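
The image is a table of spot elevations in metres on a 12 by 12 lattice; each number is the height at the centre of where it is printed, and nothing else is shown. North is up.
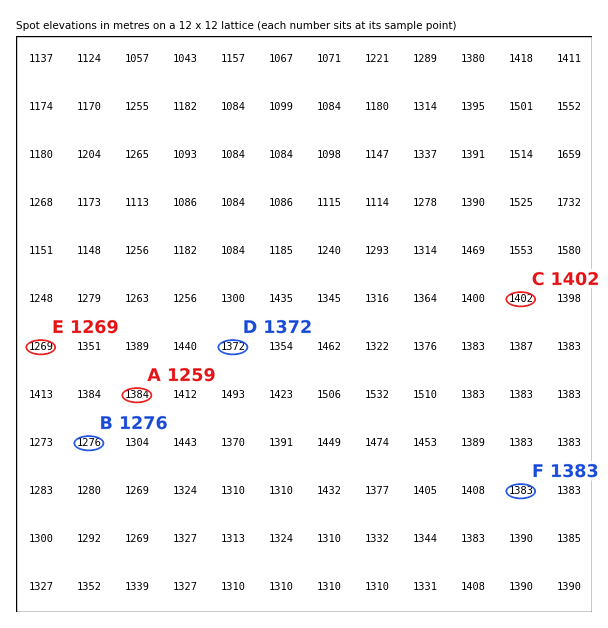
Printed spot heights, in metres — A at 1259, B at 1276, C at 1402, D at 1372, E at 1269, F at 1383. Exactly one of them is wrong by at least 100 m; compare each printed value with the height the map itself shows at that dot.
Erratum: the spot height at A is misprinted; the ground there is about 1384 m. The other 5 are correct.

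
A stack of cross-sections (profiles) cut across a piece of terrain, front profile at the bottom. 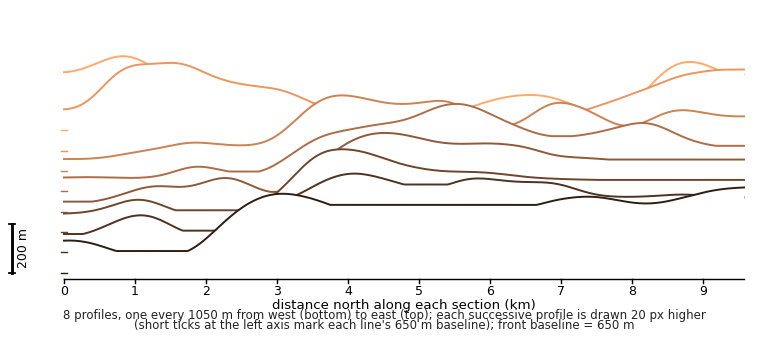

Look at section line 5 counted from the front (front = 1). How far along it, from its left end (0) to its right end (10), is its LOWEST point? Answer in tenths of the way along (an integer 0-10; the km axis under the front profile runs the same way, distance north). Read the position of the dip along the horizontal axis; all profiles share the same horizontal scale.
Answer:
1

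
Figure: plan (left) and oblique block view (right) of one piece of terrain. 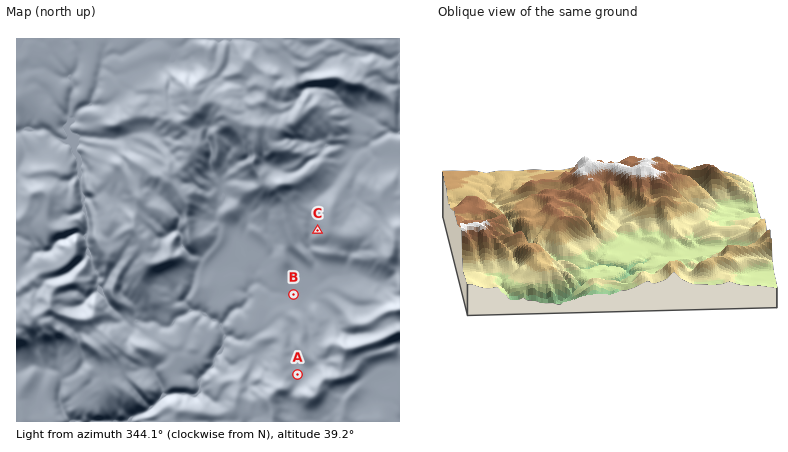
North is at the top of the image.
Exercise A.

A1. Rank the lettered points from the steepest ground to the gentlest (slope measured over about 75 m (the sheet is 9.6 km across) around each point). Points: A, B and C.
C A B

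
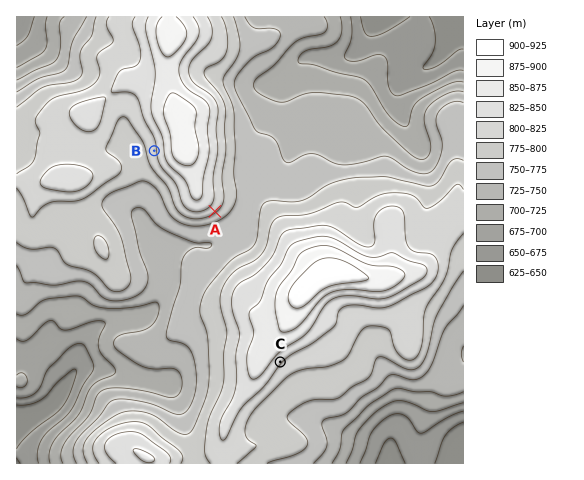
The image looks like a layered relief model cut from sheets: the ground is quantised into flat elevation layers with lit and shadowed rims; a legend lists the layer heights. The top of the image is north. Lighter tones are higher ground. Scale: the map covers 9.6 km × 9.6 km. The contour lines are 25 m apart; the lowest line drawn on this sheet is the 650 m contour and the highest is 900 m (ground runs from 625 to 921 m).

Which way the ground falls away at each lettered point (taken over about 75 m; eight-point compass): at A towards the SE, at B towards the W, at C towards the SE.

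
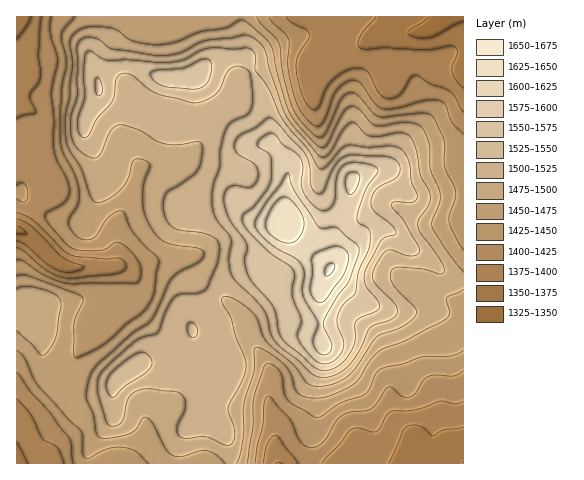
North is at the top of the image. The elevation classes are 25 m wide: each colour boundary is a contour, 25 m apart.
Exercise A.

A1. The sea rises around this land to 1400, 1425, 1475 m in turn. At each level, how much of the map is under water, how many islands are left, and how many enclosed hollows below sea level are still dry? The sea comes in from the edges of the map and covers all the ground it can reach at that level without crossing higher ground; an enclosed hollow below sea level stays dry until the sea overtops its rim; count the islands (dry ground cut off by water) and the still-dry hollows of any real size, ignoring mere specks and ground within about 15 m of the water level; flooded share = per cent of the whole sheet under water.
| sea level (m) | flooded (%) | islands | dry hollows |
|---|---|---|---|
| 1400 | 13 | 0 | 0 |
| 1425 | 22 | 0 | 0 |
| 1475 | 46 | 0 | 0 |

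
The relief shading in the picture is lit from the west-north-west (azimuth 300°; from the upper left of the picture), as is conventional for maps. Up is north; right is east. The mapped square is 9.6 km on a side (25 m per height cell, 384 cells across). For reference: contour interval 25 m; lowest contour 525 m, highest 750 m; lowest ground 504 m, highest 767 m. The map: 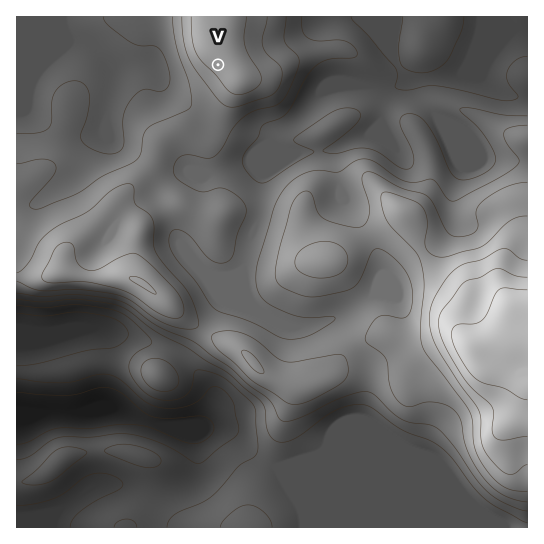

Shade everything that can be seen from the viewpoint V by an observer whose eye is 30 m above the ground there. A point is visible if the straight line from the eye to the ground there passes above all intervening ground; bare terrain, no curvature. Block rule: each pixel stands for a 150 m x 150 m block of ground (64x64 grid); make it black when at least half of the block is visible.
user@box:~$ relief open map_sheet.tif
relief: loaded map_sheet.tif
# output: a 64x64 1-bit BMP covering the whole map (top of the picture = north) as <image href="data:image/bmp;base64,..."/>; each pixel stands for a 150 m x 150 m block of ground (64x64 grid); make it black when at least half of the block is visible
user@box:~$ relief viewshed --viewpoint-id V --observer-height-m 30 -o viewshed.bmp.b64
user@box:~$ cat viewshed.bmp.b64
<image width="64" height="64" href="data:image/bmp;base64,Qk0+AgAAAAAAAD4AAAAoAAAAQAAAAEAAAAABAAEAAAAAAAACAAATCwAAEwsAAAIAAAAAAAAA////AAAAAAAAAAAAAAAAAAAAAAAAAAAAAAAAAAAAAAAAAAAAAAAAAAAAAAAAAAAAAAAAAAAAAAAAAAAAAAAAAAAAAAAAAABgAAAAAAAAAGAAAAAAAAAA4AAAAAAAAADgAAAAAAAAAPAAAAAAAAAA+AAAAAAAAADwAAAAAAAAAOAAAAAAAAAAgAAAAAAAAAEAAAAAABAAAwAAAAAA/gAnAAAAAAH/AEeAAAAAA/8AT4AAAAAH/AB/AAAAAB/wAP+AAAAA/8AA/+AAAAH/gAH/+AAAA/8AAP/4AAAH/wAA//gAAA/+AAB//AAAP/4AAH//AAB//gAA//8AAP//gAD//wH//z/AAP//D//+P/AA//+H//w//wH5+cf/8D//w+B97//gf//3wH///+BP//+Af///4M///wB////h7///AP///+f///+B///////9/+H///////3/8f/////////x//////////j/////////+D/////////wf/////////B///z//w//8P///P/4Bj/h//////ADD+P/////8AHH5//H///gAP///8f//+AA////x///4AA////P///wAD////////gAP////////AA////////5gP//////8/jj8/j////j8H/j8H///+Pwf8P4f///w///x/w////D/8///D///8P/j//8Hw=="/>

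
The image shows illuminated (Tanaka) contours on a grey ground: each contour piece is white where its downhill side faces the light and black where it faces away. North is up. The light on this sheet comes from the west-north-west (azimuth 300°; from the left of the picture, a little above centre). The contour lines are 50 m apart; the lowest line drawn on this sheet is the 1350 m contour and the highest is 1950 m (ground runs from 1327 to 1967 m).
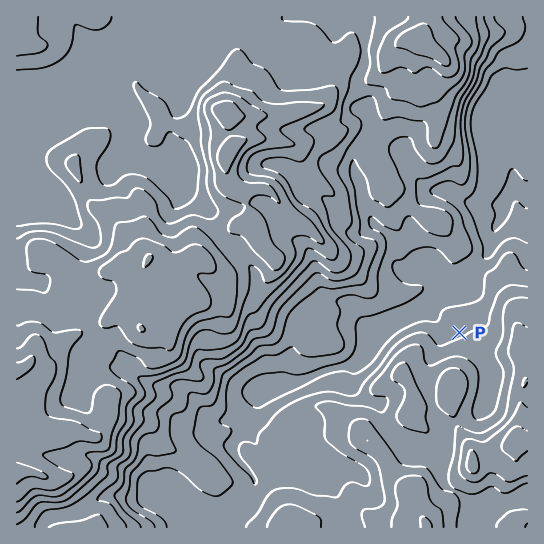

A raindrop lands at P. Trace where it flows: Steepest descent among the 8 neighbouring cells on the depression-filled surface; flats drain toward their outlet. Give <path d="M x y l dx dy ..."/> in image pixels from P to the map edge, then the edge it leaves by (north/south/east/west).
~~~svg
<path d="M459 333l-13-14-5 0-12-12 0-2 8-8 2 0 7-7 7 0 8-4 14-16 2-7 13-13 1-13 6-12 5-8 0-8 4-4 0-3 1-1 0-6 7-6 5 0 6 4 2 0"/>
exit: east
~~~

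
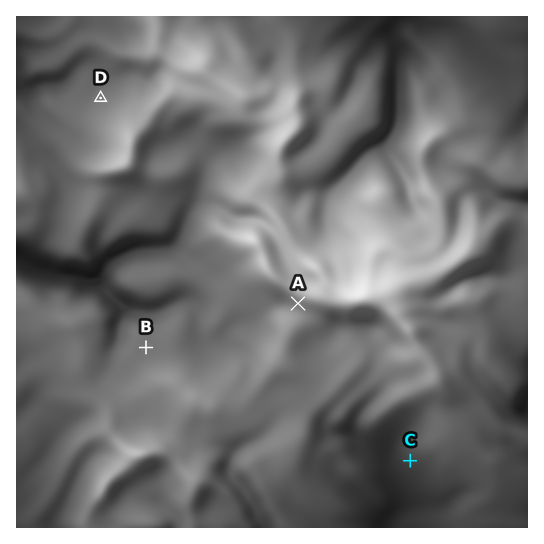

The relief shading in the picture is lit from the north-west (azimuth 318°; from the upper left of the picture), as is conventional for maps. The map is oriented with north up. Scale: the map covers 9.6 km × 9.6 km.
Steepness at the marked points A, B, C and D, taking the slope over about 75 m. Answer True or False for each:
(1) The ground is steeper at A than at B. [True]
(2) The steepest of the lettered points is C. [False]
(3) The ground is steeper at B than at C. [False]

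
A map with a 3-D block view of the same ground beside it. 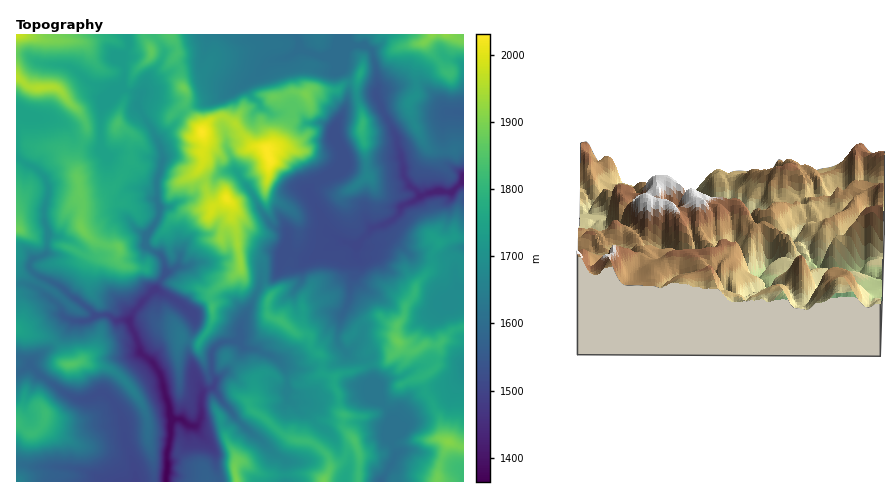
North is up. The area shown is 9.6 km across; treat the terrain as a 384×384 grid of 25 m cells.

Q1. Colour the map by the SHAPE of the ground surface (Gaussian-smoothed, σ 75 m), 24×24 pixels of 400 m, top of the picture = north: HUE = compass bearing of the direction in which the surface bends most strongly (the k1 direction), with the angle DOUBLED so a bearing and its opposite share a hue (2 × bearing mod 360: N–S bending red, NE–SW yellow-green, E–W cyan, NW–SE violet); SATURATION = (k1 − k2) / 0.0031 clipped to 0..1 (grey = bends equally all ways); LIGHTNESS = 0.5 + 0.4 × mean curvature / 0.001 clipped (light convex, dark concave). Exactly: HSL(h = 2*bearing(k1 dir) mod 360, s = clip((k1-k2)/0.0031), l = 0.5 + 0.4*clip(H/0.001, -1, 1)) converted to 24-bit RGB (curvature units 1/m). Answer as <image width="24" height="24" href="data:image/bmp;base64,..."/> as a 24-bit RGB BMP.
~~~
<image width="24" height="24" href="data:image/bmp;base64,Qk32BgAAAAAAADYAAAAoAAAAGAAAABgAAAABABgAAAAAAMAGAAATCwAAEwsAAAAAAAAAAAAAqmhdgGRSh3xZgGtTaHlfeIV1aFt34/BjCSGCq6mWLh2L+v/LPkizY4u8SkuiRIuv7cq8KCxm7dabGTNHTlqUcpqs5NC9bFR9iFg1YXVDUoBTi7qyeaSuaHmLfEuB2/GWAFqecqt3Hgcs3vzPsJ/NUBpFeUEsQXQwfeWLiSmL1Oy8Yla9K0FjW0Eiv6kjrGKEkKvTuqzRfsG7YZeXimmCbF58gVaq5+q/AGWrdT+ISA9t2f3OKgkSoD0ux+ntqsjeaCdNWMtbzcx6TDVUQ16Jb5Tq0dfzi5/GmmmnyNW0nK3ReE+vjm6QcFZ1lL5OvtebOAM6E4l3iv2kYQA5tOJ9m+jBZFhCeU5JaUuRt+W2xnnedD7EaFtsOkszg9NYd11VRXbE0+fFKgkPUEYWcHBHZjJR0vnUYy9z8R+TLFiMDPEAyy7uptmjmXBmVkJrgX5lUGtipd1aSjcteTBbs1pDTqNzfK5ucHhogqwwMgEKsT4vnb1yKVpUuPfgvGbEPxFP5PGgMBpNH4xPbtBDtpCFtYu6Q0OjrX2sfre74GiUP4NqPiAxruFbknrJfaFVXYJ0WlUrGWav1+L059f0jLvoRIk3YC48RhNE6e++dgRYAcnpkN2+XpxlkkYyVy4wiYJVestxPWNxvluqslXZjsuORpNUu7BvRE9hjaXEP9LAMptUlHRa4KmkgWuqRR1fbnygxNepsqf/A7wfToshdC5MgldKno9fjdqrZa1ufDaiS1WFUGKoweW3iI7Tyqbjf0ysl6aueZ+BXy0wL1wX6NYtXhwiSzKFgJ6svN+8CQoq/93MNWRzJR1f6srovurkhK5jjl9nLkFlrFm8eMi/7ManJk0uQVk4ymSVkp98iE1kQWDPsg5vmOFxkUmHHWtFcq9nWRgLKwgd6P/MejVdBC4v+PrRJXh4yISKm1qMNXl/Vo9ynnk41X1YvlBdWm1zdX9njZtPkiwqXBYjib98olA+lWRFbIIxAjEWt7L2vdzz1oq91Xi7OfnEAONf5W73017Tf4+xa1ehUk+Keay6YXie7bzBTmFycIdwKoCis2vikHzFoISWlXi6vtfgydX4eH72FlAMWFwjXlMp262Hi+pgMpl7OFAgRnA0rnlFh05eTXRiZ3hGlrdsn0FWv3qJd5qafz4jAHtd4MdxtkROeLy2y+fKH1BugAA3OsRmrEu0nnO+hvBxwXk9WnM5QGJzeohzeYB1hYBzanqAXnt3jolFmk1Zw7uJiqlI2PPzJQxTr5I2tuK5X4t8p6xPhxM7AHvOvWGRbDJwV9M9xsqA2tSZREjVQyVaZKtfdW9+h3d1ZpFsS4dISWmGkr3HxbPSjnfMvqF5DBA+yLOlsr+DZWh9jk10ptG+Bg5G83cvipLX16rRrdejOsfSig8AVK7XaV2ze1R2oKNnd1lop6hzHmU/SaJhj6dhv1aeso+RHSVxqKZuxMmYY1iBkoVxq5pgDAMx78ezHnUpUNCf3vLZMwAy9f/MDiUda0dbWHOk4annpU24h9CYb4C2Y2ASWWASQKYAn4heZyJca6qEyc6wUU55nHeLtJyWAiU/6szf5KrKN6IdLhcFTRZi/OfPKCt2EzcQK24zK1I+45qFfay3Ti9ttYOJenSxsh9amEiEeZuqeaaPqp1lZ0JnfoFdqqlyICOFKzQS3cpv0KGOYhescMfX0uXC15zo1+D0FIfTOSBT+/VtOnBLPylcs4VvgbPAmYbHbpeaeYSNinN/wodqJyeGqcaPr9rJSxRQM2+i6uHQvcSXKUaNXM64wpnAu4iy6JePFxRULxFf7ffUVWe1LxE6u+iwU2ODf4iOfXdea2VMXS4sr+2mGihg6eu9VihNX0WwMsOtgOug5rT11cn1NGeTf1kuqmw/zGgSmGknBiMt8PvQPQpNkk+5qtSQTU5heX1lfTIsPqNfs/XTT3a8W0Fpu7NPREFwVmlvvHpYM+4OFygLJ0gN91PN08f2povT3LTMzY/ZCy1ow/9kHA4ujb6w1K2gTCg/c3syp+34qLTq2I2wZihTn4FiRnOTuYZLQ1NdnOWUtiyWgWp5YXlhJVgfNVQYbrEq49tt0RiDqQfV++LQExI5WHdAtnE/sEq/mdDrelclPjMVU0MfdYVUccCCUD1tzWGmNNjOy9qWNDV+kHuQhYOLd3mCb35sX3ZRhH9IgGJROVRf/PHPWwWCj6tobWtHVMNxkCQlb2PNhqPAj5q8gsC0nlmgT42cQWylz0ttsd6QSTplaIZuhnBvg3SDgHmIkXiAh2GAhZ6EWGZ9mSsgMZaK3nrV5JrmikTJk7vQ"/>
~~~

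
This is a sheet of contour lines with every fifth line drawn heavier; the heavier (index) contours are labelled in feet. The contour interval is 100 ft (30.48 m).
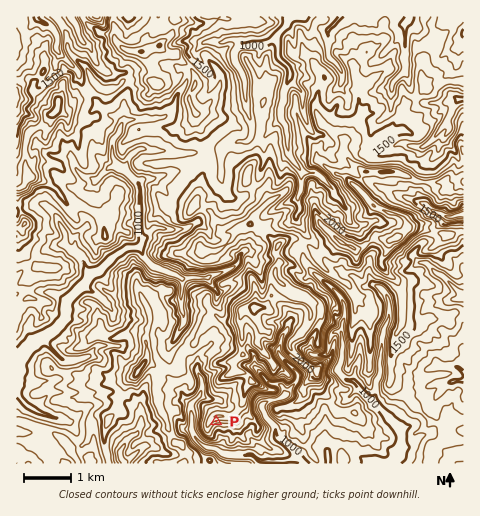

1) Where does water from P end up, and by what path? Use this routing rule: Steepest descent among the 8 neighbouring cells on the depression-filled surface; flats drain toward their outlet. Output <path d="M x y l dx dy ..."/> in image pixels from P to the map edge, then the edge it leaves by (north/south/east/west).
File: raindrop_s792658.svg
<path d="M216 421l1 11 5 7 0 7-4 5 5 3 4 0 1 1 25 0 7 6 25 0 7-2 8 0 5 4"/>
exit: south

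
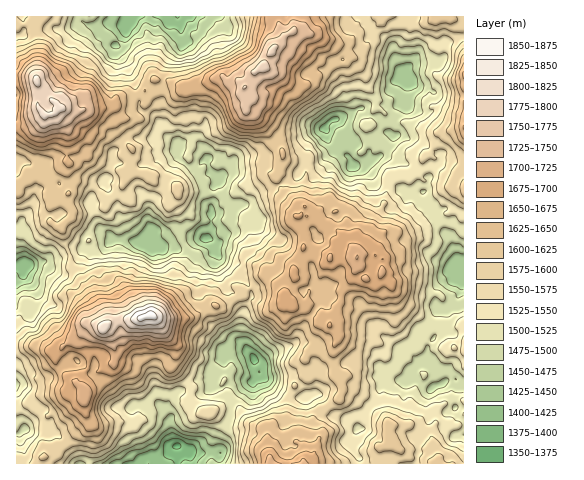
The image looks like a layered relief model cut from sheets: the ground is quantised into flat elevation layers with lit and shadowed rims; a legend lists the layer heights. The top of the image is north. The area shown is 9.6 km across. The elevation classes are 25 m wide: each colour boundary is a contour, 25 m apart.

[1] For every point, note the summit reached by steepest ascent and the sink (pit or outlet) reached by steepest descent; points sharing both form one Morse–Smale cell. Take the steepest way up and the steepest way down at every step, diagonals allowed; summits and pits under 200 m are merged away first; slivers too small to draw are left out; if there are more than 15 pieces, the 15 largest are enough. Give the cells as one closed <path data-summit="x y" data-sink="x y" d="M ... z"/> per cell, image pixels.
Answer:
<path data-summit="36 81" data-sink="176 446" d="M364 16l-93 0-1 2 8 6 5 15-16 18-3 9-10 8-2 8-7 5-7-6-9 0-6-4-3 0-33 14-6-6-14-5-13-1-11 14-25 6-3 8-40 3-8-2-7 1-6-8-14-7 2-5-8-11-8-2-10 0 1 188 10 2 30-7 18-9 10-1-1-12 3-3 5-2 13 1-5-4-10-22 1-10 12-13 12 16 3 10 1-8 6-9 7-3 7 1 9 16 0 6 6-13 11-11 0-7 12-24 0-12 10-5 9 1 9 8 3 8 9 0 7 7-1 8-9 14-2 16 1 2 9-2 1 3-7 5-1-3-2 2 2 2 5-1 5-7 19 1 8 9 9 4-3 10-16 0-17 6-9 9 2 13 20 12 4 10 9 10 1 10-8 14-3 9 0 18 6 11 6 6 6 14-4 9-10 9-14 21-4 18-7 12 0 25 140 0 0-4-8-13-1-7 7-12 0-9 13-15 8-4 2-30 15-8 4-6 12 7-1 7 12-8-7-3-6-5-3-6 1-5 18-13 14-22-5-6-1-9 2-6 9-9 12-1-7-12 5-5 5-1-4-3-5-14-10-19-10-9-1-8-9-5 0-7-4 2-8-2-19-11-13-1-13-14-10-3-6-8-14-9-6-9-4-10 6-8 18-6 20-10 40 0-1-22 2-2-6-3-1-7-9-18 0-6-9-10-13-1-4-16z"/><path data-summit="151 315" data-sink="176 446" d="M194 141l-7 0-10 5 0 12-12 24 0 7-11 11-6 13 0-6-9-16-7-1-7 3-6 9-1 8-3-10-12-16-12 13-1 10 10 22 5 4-13-1-5 2-3 3 1 12-10 1-18 9-30 7-11-1 1 199 202-1 1-24 7-12 4-18 14-21 10-9 4-9-6-14-6-6-6-11 0-18 3-9 8-14-1-10-9-10-4-10-20-12-2-13 9-9 17-6 16 0 3-10-9-4-8-9-19-1-5 7-8 2 1-3-2-4 3-10 0-9 9-14 1-8-7-7-9 0-3-8z"/><path data-summit="151 315" data-sink="176 446" d="M463 16l-98 0 6 20 10 0 9 6 13 36 6 3-2 2 1 22-40 0-20 10-18 6-6 8 9 18 14 8 7 10 10 3 13 14 13 1 19 11 8 2 3-3 1 8 9 5 1 8 10 9 10 19 5 14 4 3-5 1-5 5 7 12-12 1-10 12 0 12 5 6-10 15-10 13-12 7-1 5 3 6 6 5 7 3-12 8 1-7-12-7-4 6-15 8-2 30-8 4-13 15 0 9-7 12 1 7 9 17 103-1z"/><path data-summit="36 81" data-sink="178 17" d="M270 16l-94 0-5 5-3-5-41 0-7 8-12-2-7 3-12 0-8-4-1-5-63 0-1 59 18 3 8 11-2 5 14 7 6 8 7-1 8 2 40-3 3-8 25-6 11-14 13 1 14 5 6 6 33-14 3 0 6 4 9 0 7 6 7-5 2-8 10-8 3-9 16-18-5-15z"/><path data-summit="151 315" data-sink="176 446" d="M291 376l-27 2 30 20 12 0-5-14z"/><path data-summit="151 315" data-sink="178 17" d="M126 16l-45 0-1 4 9 5 12 0 7-3 12 2 7-5z"/>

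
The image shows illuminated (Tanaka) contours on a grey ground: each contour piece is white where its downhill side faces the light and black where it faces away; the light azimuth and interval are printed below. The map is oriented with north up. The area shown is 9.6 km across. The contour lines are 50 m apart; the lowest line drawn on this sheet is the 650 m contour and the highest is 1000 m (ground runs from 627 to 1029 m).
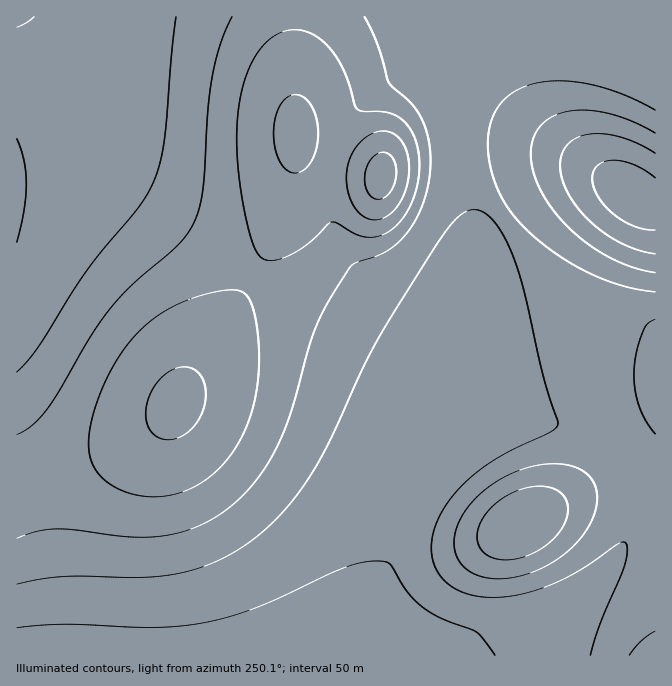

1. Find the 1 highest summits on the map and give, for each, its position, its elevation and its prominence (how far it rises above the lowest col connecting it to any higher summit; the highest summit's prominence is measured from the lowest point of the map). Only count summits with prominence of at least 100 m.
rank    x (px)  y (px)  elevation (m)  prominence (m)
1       634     195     1029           402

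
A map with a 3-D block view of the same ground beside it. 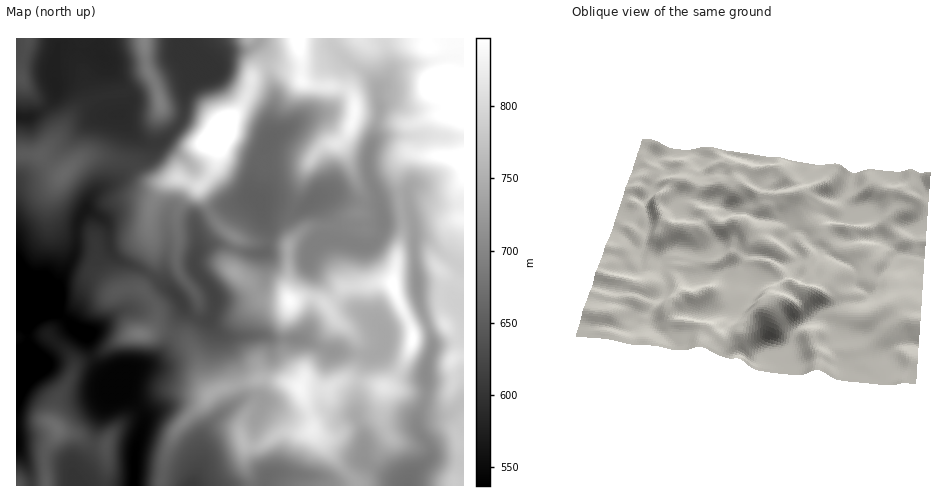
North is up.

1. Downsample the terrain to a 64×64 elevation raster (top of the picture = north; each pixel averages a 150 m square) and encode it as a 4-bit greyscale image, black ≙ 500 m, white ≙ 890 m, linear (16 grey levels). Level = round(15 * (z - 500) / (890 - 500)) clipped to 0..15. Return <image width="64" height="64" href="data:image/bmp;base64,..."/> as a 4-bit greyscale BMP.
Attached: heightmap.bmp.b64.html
<image width="64" height="64" href="data:image/bmp;base64,Qk12CAAAAAAAAHYAAAAoAAAAQAAAAEAAAAABAAQAAAAAAAAIAAATCwAAEwsAABAAAAAAAAAAAAAAABEREQAiIiIAMzMzAERERABVVVUAZmZmAHd3dwCIiIgAmZmZAKqqqgC7u7sAzMzMAN3d3QDu7u4A////AFVFZUREREQyIjVmVURVVVZ3dnd3d3iIiZmYd3d3eKu7VEVlREREREIiNWZVVVVVZ3d2Z3d3eIiZmZh3d3d4mrtDRWVERERVQiI0ZlVVVVZniHd3d3iImZmZiId3d3iaqzNFVURERVVCIjRmZVVVVniYh3d4iZmqqYiIiId3d4mrI0VlVERVVUIiJGZlVVVWeZmZiImaq7qpiImZiIh3iasjRWZVVVVVQiIkVmZVVWaJqqqpmqu8u6mYiZmZiIiJqyNFZmVVVVVDIiNWdmVWZ4qqqrqrzMzLupiZqqmIiJq7I0VmZmVUVUMiI0Z3ZmZnmqmau7vMzMu6mZqqqYiImrsjVmdmVUNEQyIiRXd2ZneaqZmru8zMu7qZmqqZiImquyNWZmVUMyMzIiI0Z4d3d4mZmaqrzMy7qpmqqpmIiaqrI1VmVUMyIiIiIjRWiIh3iJmZmqvMzLuqmqq6mYiJqqojRVVVQyIiIiIiNEZ4mYiIiZmZq8zMu7qqq7upmImqqhI0VVRDIiIiIiNEVniZmYiJmZq83czMuqq7u7qpiau6EiNFVEMiIiIiI0VWeJmZmZmZmrzdzMy7qrzMy6mJq7sRIjREQyIiIiIjRVZ4iZmZmaqrzd3MzMu7vMzLqYiruxESI0RDIiIiIiNEVneIiZmZqqvM3cu7u7u7u7uoiKu7ERESNEMiIiIiIjRVZ3d4iJmZqrvMuqq7qqqru6mIq8sRERI0QzIiIiIiNFVnd3d4iZmZq7u6mZqqqqq7uYiszBEREjMzMzMiIjM0VWZmZneImYmZqqmZmZmZmrzKiKvMERIiMzIjNEREREVWZmZmZniIiIiZmZmZmpmZrNuYm8whIjMyIiI0VmZmVVZmZlVmZ3d4iIiJmZqqmZms3JibuyIiMyIREjRWd3ZmZmZVVVZmZ3iIiImqqqqZmazcqavLESIyIhESI1Z3dmZVZVVVZmd3iZmImau7qpmZrNyZvMsRESIhIiIzRWZmZlVVVVVnd3iauqmau7uqmZq8yprMywERERIiM0RFVWZmVVVVVWd4iJvMuqu7uqmZms3Kmsy7AAEREiM0VVVVVmVUVVVVZ4iJq93Lu8u6qqqrzbmbu7sBERESM0RVVVVmZVRVVVVniJmr3cy8u7qqqqzcqZu7uxERERIzRVZmZmZVRVZVVWeImavdy7u7u7u7zduYm7u7EREREjREVWZmZVVVZlVWeJmYm8u6qqvMzMzd25ibu7sREREiNERVVVVVVVZlVWeJmYiauqmZq7u8zN3bmJu7uxEREiI0REVVVVVVZlVVeJmZiImqmImqq7u7zduZq8y7ESIiIjRERERFVlVmVVZ4mYh3eJmIiJmqqaq825mry7sSIiIiI0RERFVmZmZVVniId3d4mYeIiZmIiazLmau7uyIjMzMjRERFVmZmZlVVZ3d2ZniZh3iIiIiIm8uZq7u7IjMzMzNEREVmd3ZmZVVmd3d2eJmId3iHd3iKupmqu7wjM0MzM0RERWd3dmdlVmeId3ZniYh3d3iIiImqmaq8zCM0REMzRERFZ3d2d2VWd4d3Zmd4iIh4iIiIiJmZq8zMM0REQzMzM0Vnd3d3ZWd3d2ZmZnd4h3iIiIh4mZmrzN0zRERDMzM0RWd3d3dmZ3d2ZmZmd3d3d4iIiHiZmavM3TRFVUQzM0RFZ3d3d3Z3dmZmZmZnd3d3eIiIiJmaq7zNRFVVVEMzRFVmeHd3iIh2ZmZmZmd2Z3d3iIiImZqrvMxEVVZVQzNEVWZ4iIiaqYdmZmZmZ3d3d3eIiIiZmqu83UVVZmVUM0RFVniaqrzLmHZmZmZnd3d3eIiIiZmaq7zdRVVmZlVERERWeau7u8y6h2ZmZneId3d4mIiZqpqrvN1VVWZmZVRERFVnmru7vMuYZmZmeJmId4mYiJqqqqvM3VVWZmZmVVVVVVZ5q6q8zLh2ZmZ4mqmImZiIq7u7vM3eVmZmZmZlVVVVVVeaqrzdyXZmZnibuqmqmImrzMzd3u5mZmZmZmVVVUREVoms3e7Kh2ZmeJq7u7uoiKvM3d3e7lVWZlVVVVVERERFab3u/tuXZmZ3ibvMy6mIm8zMzd3dVVVVVVVVRERERERXrO//7KdmZmeIq8zMuYiavMzMzM1ERVVVRERERERFVEWL3v/tuHZmZ3iau83KmZq8zMzM3TM0VVVEREQzRFVVVWnN7/25dmZnd4mqzdupq8zMzd3dMzNERERDMzNEVmZUV73u7sqHd3d3iZq93KmrvMzd3d4zMzREREMzM0RWd2VXm83dy5d3iHiJmrzcqZq7zN3d3UREMzREREQzRFZ3ZEaKu8zLqIiJiJmavNypmqu83d3uREQzM0REREREV3dURWiJq8y5iJqqqru83Kmaq83e7u5VRDMzMzNERERXdlREVWeKzLqZq8zMzMzLqZqrze7u7lVDMzMzMzM0RWd2RERERXm8yqq83czMzMuqqqvN7//+VUMzMzMzMzRGd2VEREREWLzLq7zdzMy7uqqqq83u7u5VQzMzMzMzNEZ3ZURERERXrLu7zN3Lu7u6qqqrzN3u7VVDMzMzMzM0VnZURERERFabu7vM3cu7u7u7urvM3d3dVUMzMzMzMzRWdlRERERERomqq83dy7u7u7u7vM3d3d1VVDMzMzMzNFd2VERERERWiZqrze3Lu7vMzLvM3d3d3VVUMzMzMzM0Z4dURERERFeZmavN7cu7vMzMzMzd3d3d"/>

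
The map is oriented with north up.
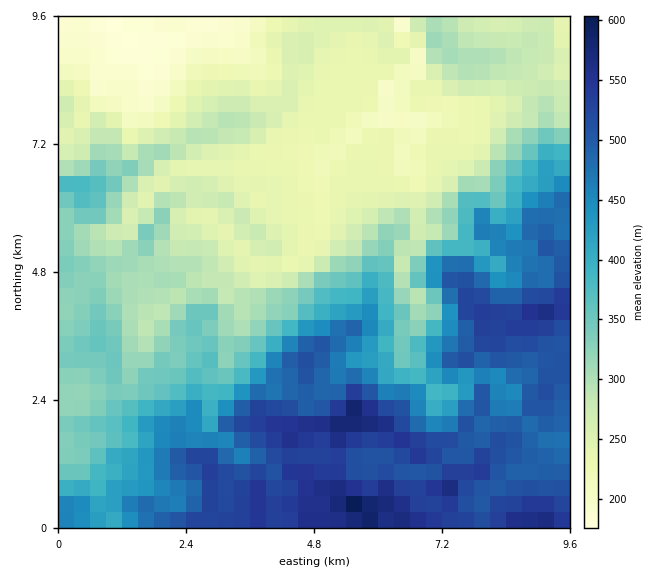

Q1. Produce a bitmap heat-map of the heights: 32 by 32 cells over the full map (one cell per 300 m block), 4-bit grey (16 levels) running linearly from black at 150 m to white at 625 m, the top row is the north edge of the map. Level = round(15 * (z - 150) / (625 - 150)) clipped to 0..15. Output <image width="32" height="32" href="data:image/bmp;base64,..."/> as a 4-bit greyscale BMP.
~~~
<image width="32" height="32" href="data:image/bmp;base64,Qk12AgAAAAAAAHYAAAAoAAAAIAAAACAAAAABAAQAAAAAAAACAAATCwAAEwsAABAAAAAAAAAAAAAAABEREQAiIiIAMzMzAERERABVVVUAZmZmAHd3dwCIiIgAmZmZAKqqqgC7u7sAzMzMAN3d3QDu7u4A////AKmYmrvMzMzN3d7d3MzM3dypiauqvMzczd3u3czMvMzMiImZqqzM3M3d3NzN3Lu7u2Z4iau8y8vNzMvLu8zLu7tmeImrzLq8zMy7vMy7y7u7Zmd4qqqrzNzNzM3My7y7qmZ3iaqYvM3d3d3cqqu7u7tVZniJmJvMy7zty6iauqu7VWZmd4eJuru7y6qXibqby2ZmZmZ3Z5q7uqqIeKmpq7tmZlVmd2d6u7qZhnm8u7u7ZnZVVmZmaKu6qYZ5q8zMu2ZmVFZmVVeJmrqGZ5vMzMxmZlRFZlVVZ4iZhlaczM3cZmVVVFVFVWZ3iXVGrMu8zGZlVVVERDNFZnh1ebu5m6tmVVVVVEMzM0VXdGmqmKqrZVVWVEQzRDM0RWRHd4qqu2VERlRDNEMzM0VVRFeqm7pmZTRjMzQzMzM0RUVXqIqqZ3VDVERDMzMjMzM0V3aJq3d2UzREMzMyIzMzIzVWeJlVZWUzMzMzMiMzMiMzRniYRFVFVEMzMzIiMzIjMzRXiDNEM0RURDMzMiMyIzM0VmYzQyIjRFRDMzMiIiIjM0RUQyIRIjREMzMzMyIyIzM0VDIRERIzMzMzMzMiMzREREQiERERIiIiMzMzMiNFVERDERERESIiIzMzMzMlVVVEQxEREREREiMzMzMyNVREREMREREREREiMzMzMUVUQ0RD"/>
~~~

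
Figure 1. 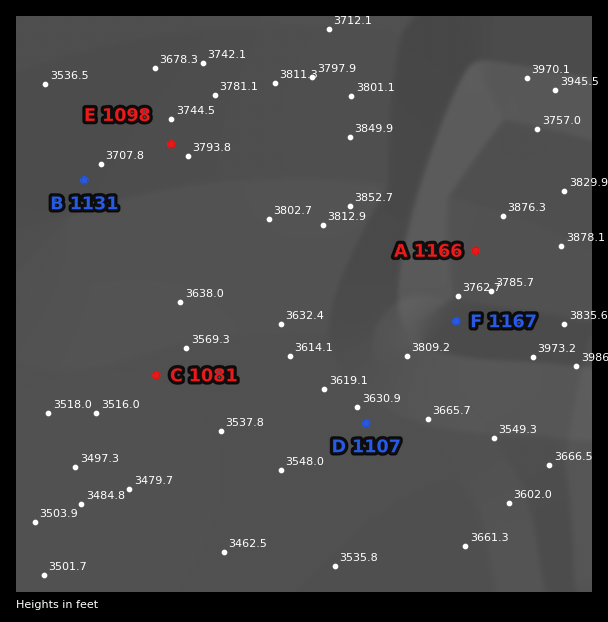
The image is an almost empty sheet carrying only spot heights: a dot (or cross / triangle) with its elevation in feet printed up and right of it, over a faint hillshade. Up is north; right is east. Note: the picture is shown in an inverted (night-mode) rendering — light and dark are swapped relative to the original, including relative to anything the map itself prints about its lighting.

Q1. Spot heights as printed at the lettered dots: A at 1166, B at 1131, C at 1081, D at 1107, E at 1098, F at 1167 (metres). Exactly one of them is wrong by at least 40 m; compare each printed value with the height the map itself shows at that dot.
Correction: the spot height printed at E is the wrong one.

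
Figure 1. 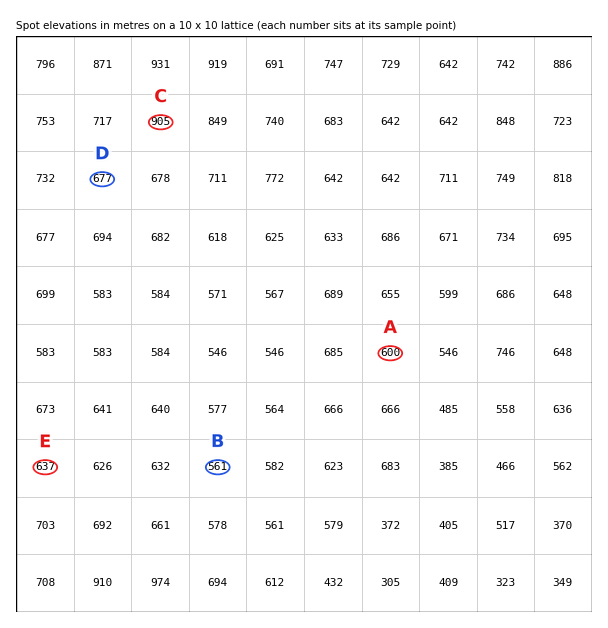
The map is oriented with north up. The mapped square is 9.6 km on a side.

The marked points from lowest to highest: B A E D C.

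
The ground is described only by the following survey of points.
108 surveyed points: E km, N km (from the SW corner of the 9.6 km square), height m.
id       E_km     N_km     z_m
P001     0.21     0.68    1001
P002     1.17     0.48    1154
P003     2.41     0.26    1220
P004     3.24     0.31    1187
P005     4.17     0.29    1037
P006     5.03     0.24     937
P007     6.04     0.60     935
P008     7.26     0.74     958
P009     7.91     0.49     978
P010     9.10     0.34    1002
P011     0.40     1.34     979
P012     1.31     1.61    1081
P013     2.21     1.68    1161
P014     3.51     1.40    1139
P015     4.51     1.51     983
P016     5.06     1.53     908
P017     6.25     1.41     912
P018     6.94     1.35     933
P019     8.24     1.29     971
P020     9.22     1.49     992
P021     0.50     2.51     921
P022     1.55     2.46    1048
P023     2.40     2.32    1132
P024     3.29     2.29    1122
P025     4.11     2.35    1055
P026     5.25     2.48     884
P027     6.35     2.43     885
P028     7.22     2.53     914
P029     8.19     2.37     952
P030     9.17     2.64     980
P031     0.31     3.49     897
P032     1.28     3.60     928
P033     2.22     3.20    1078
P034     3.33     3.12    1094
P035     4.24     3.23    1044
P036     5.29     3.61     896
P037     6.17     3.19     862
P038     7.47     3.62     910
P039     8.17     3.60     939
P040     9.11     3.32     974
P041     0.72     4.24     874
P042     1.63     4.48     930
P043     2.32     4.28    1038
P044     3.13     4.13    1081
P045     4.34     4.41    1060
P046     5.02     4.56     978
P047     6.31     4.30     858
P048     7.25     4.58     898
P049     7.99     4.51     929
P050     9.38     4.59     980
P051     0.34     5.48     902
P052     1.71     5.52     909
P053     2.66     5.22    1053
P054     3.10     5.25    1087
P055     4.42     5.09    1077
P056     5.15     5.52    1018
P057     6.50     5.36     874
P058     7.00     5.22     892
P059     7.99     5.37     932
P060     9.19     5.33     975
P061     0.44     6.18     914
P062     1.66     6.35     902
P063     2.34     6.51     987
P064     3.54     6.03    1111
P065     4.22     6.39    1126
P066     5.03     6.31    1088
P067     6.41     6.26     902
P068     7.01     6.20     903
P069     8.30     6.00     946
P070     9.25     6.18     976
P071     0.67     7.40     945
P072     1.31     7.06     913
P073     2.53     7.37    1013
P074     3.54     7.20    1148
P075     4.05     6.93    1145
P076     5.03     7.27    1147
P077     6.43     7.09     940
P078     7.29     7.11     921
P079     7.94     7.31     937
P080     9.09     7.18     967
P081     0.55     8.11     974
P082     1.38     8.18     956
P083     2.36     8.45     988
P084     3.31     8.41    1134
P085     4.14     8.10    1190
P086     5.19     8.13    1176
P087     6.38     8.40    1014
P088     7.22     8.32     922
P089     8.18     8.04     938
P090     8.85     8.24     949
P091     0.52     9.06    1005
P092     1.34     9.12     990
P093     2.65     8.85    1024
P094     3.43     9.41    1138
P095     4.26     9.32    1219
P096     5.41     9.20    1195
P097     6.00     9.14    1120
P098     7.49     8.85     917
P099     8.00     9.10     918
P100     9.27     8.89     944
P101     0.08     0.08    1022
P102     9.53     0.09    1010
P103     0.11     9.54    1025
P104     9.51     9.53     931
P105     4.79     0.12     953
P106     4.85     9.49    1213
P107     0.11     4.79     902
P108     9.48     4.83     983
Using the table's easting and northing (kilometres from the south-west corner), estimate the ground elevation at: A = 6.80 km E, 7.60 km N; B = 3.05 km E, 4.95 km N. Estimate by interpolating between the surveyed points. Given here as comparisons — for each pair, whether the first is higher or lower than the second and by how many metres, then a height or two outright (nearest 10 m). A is lower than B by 150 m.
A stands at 930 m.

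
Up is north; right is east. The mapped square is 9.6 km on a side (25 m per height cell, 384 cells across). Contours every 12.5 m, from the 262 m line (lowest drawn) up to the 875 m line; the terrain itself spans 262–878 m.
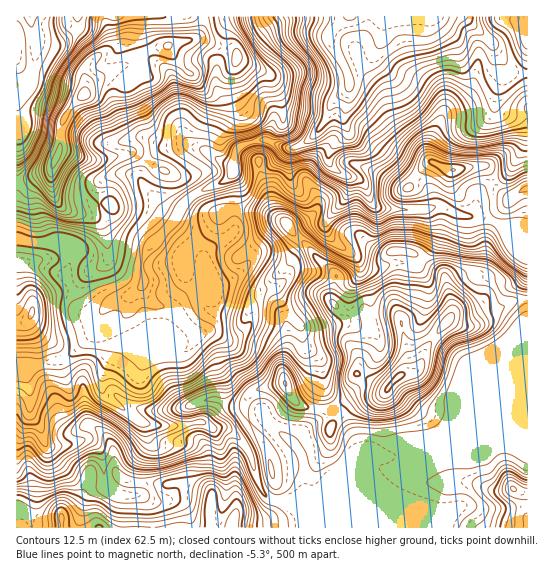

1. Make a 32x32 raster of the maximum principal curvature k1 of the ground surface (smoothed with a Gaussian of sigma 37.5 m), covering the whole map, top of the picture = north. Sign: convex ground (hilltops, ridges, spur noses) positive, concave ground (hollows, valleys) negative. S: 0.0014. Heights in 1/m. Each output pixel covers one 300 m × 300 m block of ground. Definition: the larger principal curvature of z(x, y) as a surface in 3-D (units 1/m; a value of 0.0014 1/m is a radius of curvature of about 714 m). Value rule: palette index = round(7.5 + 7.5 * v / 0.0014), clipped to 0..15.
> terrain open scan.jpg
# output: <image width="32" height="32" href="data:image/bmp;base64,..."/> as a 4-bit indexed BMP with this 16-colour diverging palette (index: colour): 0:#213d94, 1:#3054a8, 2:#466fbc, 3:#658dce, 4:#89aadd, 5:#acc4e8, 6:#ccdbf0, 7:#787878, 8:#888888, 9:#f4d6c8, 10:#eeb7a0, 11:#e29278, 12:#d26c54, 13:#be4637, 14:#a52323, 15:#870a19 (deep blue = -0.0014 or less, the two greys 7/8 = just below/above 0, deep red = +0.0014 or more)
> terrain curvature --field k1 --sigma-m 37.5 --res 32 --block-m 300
<image width="32" height="32" href="data:image/bmp;base64,Qk12AgAAAAAAAHYAAAAoAAAAIAAAACAAAAABAAQAAAAAAAACAAATCwAAEwsAABAAAAAAAAAAlD0hAKhUMAC8b0YAzo1lAN2qiQDoxKwA8NvMAHh4eACIiIgAyNb0AKC37gB4kuIAVGzSADdGvgAjI6UAGQqHAIjKq5mZma2ZmHiIiIiIiJq52ol3eHm7yIh3iHiIh3eKqZqnmqqb3am4iHiIiImb3rl4ydu82p2cmJiIiIiIh9fIebrHZ4qdnYiKh4iIiHeXqZl8yZusi6x3jYeIeIh4iImr3Zd4mHjYiHyomIiIiIiYqNiM3v7Mpo3bmsuYiHiImajIt2qcyuvNd7nOmod3iHqJyIeKaYma+ojbnt6Yd4h4iLiIiHioePiGu3mtlniIiqh4iIiIl4m5idmIu9eIiLqYeIiIh3qZp3moirjt7Zesd3iIiIiZuKh7uYyorZi4rJiHiIiId7mLzquriKyZnZp4mJiImHibmJvHiojJeduZiIqYmZeKiLe/t7mJ3N2WiId6iHqYiaaa+InO3Ihtd3l4moiIqIeKv4jNqpiXe4iZv7m5mZqZnPzJrGqHmHiYqfeJqIqLy5u3rJycuXqIuqr3eJeJuoicqeuYnNmaea3N+JqHq5rHvb3mzbes7/6ZWv25q4h4qe+G2sqHjric6Xf7V4iIiJy47HyImJyXZ5qI/XiHpnh6zMuZiYiJyYd5ia/LmZZauZi7h4eYd8qYinesyazar4mYunl3mHi5l3mIn7iIqtybrMzKiYmZmKiIl3n7iZqYiumZmIl4iIipi6d6jam83ayoiHeYiId4uHupvIyJh3qMeKqZiIiHeJu6"/>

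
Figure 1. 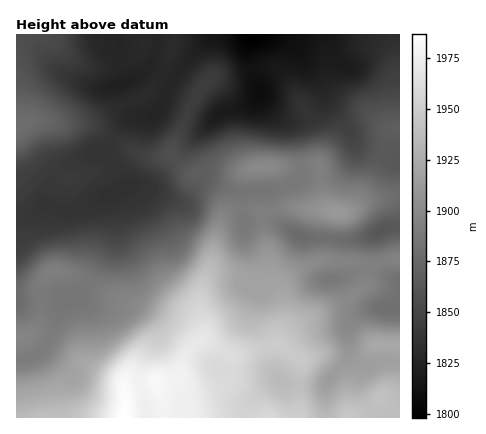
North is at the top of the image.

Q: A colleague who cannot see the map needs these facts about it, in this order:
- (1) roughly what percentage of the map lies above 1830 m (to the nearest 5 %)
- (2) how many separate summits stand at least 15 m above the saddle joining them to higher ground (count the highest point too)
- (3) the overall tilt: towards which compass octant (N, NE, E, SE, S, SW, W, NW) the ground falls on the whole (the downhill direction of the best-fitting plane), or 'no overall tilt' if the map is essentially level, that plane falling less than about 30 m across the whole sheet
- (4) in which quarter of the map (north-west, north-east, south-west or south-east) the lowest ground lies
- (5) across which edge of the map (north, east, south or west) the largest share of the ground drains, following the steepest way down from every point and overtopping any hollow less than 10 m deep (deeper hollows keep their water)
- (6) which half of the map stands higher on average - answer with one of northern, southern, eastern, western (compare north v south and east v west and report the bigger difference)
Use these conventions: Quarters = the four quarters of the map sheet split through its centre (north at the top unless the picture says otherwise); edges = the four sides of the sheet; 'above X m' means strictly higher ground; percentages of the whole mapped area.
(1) About 85 % of the map lies above 1830 m.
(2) There are 3 summits with 15 m or more of prominence.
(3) On the whole the ground falls towards the north.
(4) The lowest ground is in the north-east quarter.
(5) Most of the ground drains across the northern edge.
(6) The southern half stands higher on average than the northern half.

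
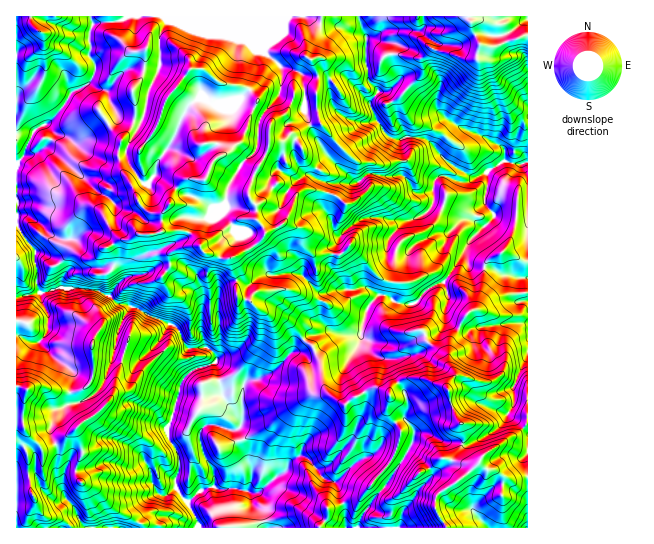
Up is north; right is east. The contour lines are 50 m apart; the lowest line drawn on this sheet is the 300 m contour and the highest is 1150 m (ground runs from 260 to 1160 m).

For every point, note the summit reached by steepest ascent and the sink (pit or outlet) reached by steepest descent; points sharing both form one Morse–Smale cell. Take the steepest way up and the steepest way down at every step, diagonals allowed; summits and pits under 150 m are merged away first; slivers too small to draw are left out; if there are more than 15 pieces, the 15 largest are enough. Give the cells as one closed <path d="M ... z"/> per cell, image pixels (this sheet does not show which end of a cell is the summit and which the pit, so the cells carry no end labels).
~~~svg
<path d="M358 16l-267 0-2 41 6 6 0 10-3 6-10 9-8 3-17 23-12 11 7 8-4 12-15 10-8 0-9 10 0 61 20 27-1 9 2 7 2 22 4 2 14-5 25 0 16 3 12 5 8 8 19 4 16 9 21 8 5 5 8 18 20 0 8 6 8 43 19 23-1-25 3-12 5-3 8 0 16-8 31-33-18-20-20-6-9-5-7-8-13-3-1-22-5-12 0-5 20-10 13-11 3-6 14-6 6-6 8-21 6-7 13-2 12 3 23 12 13-8 9-10-11-12-1-11-27-25-12-15-4-18 1-34-6-12 6-2 20 0 9 4 11 11 10-3-2-6 2-26-4-6z"/><path d="M82 288l-25 0-14 5-9 0-18 5 0 229 182 1-1-7-9-19-12-13-1-8 4-8 0-16-3-8-8-11-1-9 5-10 8-34 4-7 13-10 18-5 1-6-9-9-20 0-8-18-5-5-21-8-16-9-19-4-8-8-12-5z"/><path d="M337 57l-20 0-6 2 6 12-1 34 3 14 13 19 27 25 0 8 12 15-2 3-14 12-6 3-23-12-12-3-13 2-6 7-8 21-6 6-14 6-3 6-13 11-20 10 0 5 5 12 1 22 13 3 7 8 9 5 20 6 19 21 6-5 14-3 34 3 9-28 11-12 8 1 14 8 14-1 12-14 18-8 16-23 10-19 12-12-8-6-42-19 0-17 6-9 7 0 12 5 12 0 5-3-25-14-24-25-21-2-7 3-8-3-13-15-8-19 7-8 1-5-9-11 0-9-11 2-11-11z"/><path d="M305 340l-32 32-16 8-8 0-5 3-3 12 2 24-3 8-5 4 17 40-4 20 3 2 8-1 18-16 8-4 6-12 7-4 5 0 22 23 11 4 9 27 1 18 100 0-11-21 1-10 40-31-11-5-5-7 4-19-3-12-4-4-8-20 0-8-6-6-18-6-20 0-10 5-6 9-10-5-6 0-30 16-18-14-5-29-7-14z"/><path d="M465 251l-20 30-18 8-12 14-14 1-14-8-8-1-10 10-10 30-34-3-14 3-6 6 8 6 7 14 5 29 18 14 30-16 6 0 10 5 6-9 10-5 20 0 18 6 6 6 3 16 7 15 2 1 3 18-4 13 5 7 10 4 12-13 30-17 11-12 0-145-26-3-12-7-17-1-5-4z"/><path d="M527 35l-32 12-14-3-4 15-12 0-34-11-10 11-26-6-9 2-9 13-9 2 0 9 9 11-1 5-7 8 14 27 7 7 8 3 7-3 21 2 24 25 25 14-5 3-12 0-12-5-7 0-6 9 1 18 41 18 8 6-12 12-6 10 3 14 5 4 17 1 12 7 8 0 5 2 13 0z"/><path d="M215 363l-18 5-13 10-4 7-8 34-5 10 1 9 8 11 3 8 0 16-4 8 1 8 12 13 11 25 146 1 0-18-9-27-11-4-22-23-5 0-7 4-6 12-8 4-18 16-8 1-3-2 4-20-17-40 5-4 1-6-18-24-4-27z"/><path d="M90 16l-74 1 1 147 7-9 9-24 14-7 16-17 6-12 5-4 12-6 7-8 2-14-6-6 0-24 3-6z"/><path d="M527 16l-168 0 4 15 4 6-2 26 4 6 8-1 4-9 5-4 5-2 30 6 10-11 34 11 12 0 4-15 14 3 32-12z"/><path d="M479 461l-14 15-29 21-1 10 10 19 2 2 80 0 1-51-17 3-17-11-9-1z"/><path d="M527 424l-10 11-30 17-6 6-1 5 5 5 9 1 17 11 16-4z"/><path d="M17 227l-1 70 3 0 21-4-3-6 0-18-2-7 1-9z"/><path d="M47 125l-5 0-9 6-8 24 8 0 15-10 4-12z"/>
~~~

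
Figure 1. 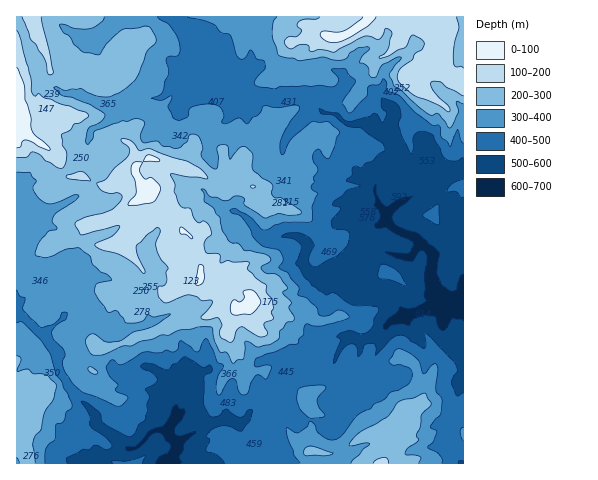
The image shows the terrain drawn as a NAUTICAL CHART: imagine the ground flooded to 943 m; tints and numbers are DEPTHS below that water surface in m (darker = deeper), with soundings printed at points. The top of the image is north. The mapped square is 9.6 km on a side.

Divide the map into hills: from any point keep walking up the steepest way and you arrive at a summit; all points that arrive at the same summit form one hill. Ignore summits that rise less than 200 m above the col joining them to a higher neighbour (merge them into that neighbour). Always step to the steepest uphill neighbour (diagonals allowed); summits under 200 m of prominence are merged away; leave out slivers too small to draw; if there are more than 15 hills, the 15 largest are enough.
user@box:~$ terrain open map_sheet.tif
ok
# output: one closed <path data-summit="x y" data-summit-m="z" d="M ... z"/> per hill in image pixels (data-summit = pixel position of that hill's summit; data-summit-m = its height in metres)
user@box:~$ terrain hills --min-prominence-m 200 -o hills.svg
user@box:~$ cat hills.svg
<path data-summit="17 129" data-summit-m="921" d="M173 16l-157 1 1 447 267 0 0-6-11-34-10-14 9-1 10-7-4-24 6-6 11-2 27 2 13-12 19 5 6-14 0-11 11-3 21-17 12-2 7-4 33-11 20 5 0-143-18 5-16 21-13 3 11-23-9-6-21-5 2-5-1-5-9-16 4-24-4-4-4 0-10 9-2 13-9-5-16 1-14-10-12-1-18-17-32 2-14-4-14 0-5-4-2-13-8-7-14 0-3-6 0-18-4-12-9-6-21-5z"/><path data-summit="358 27" data-summit-m="880" d="M463 16l-289 0 0 2 7 6 19 4 9 6 4 12 0 18 3 6 14 0 8 7 2 13 5 4 14 0 14 4 32-2 18 17 12 1 14 10 16-1 9 5 2-13 10-9 4 0 4 4-4 24 9 16 0 9 20 6 9 6-12 23 5 0 9-4 16-20 18-6z"/><path data-summit="379 463" data-summit-m="760" d="M449 303l-25 6-20 9-9 1-24 18-10 2-1 12-6 14-19-5-13 12-16 0-5-2-17 2-6 6 4 24-10 7-8 2 9 13 11 34 0 5 179 1 1-155z"/>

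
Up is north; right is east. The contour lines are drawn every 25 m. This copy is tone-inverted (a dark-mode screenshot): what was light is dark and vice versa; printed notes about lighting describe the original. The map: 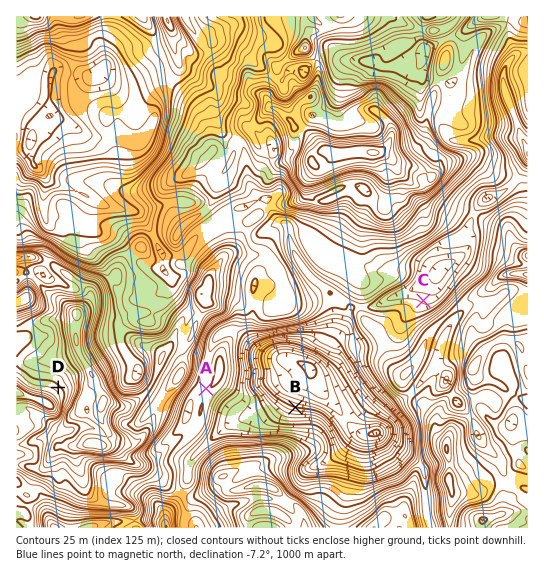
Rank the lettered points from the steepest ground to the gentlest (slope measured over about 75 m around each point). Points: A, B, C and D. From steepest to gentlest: B D C A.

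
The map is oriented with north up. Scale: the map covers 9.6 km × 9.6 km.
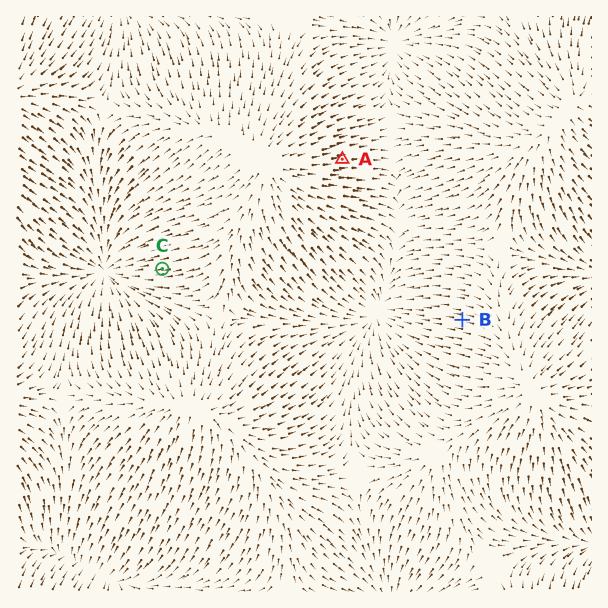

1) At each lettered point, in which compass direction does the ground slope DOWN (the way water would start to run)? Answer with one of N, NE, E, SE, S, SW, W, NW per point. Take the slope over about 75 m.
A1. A E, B W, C W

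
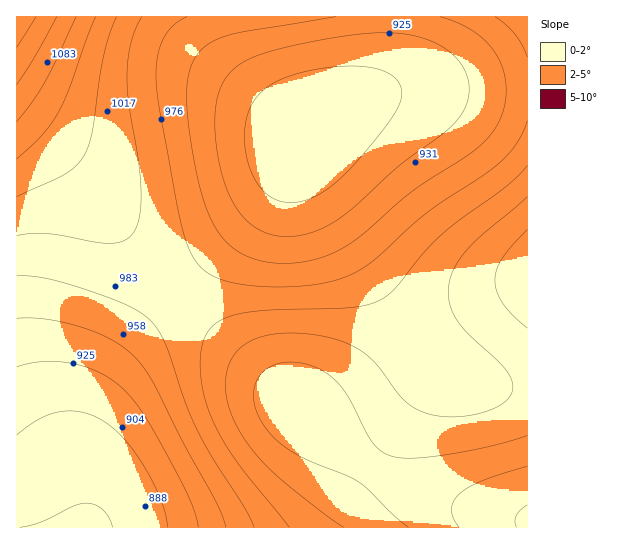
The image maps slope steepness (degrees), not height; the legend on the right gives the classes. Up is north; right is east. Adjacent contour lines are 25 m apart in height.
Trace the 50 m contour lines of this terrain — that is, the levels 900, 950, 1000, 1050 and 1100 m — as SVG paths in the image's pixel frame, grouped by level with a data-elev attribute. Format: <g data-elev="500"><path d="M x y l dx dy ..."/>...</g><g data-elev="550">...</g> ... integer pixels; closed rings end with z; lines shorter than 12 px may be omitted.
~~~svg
<g data-elev="900"><path d="M17 435l22-16 22-7 21 0 21 9 11 8 11 11 20 27 16 34 5 14 2 12"/><path d="M285 202l-12-4-11-9-9-12-6-18-2-18 1-18 4-15 8-13 11-9 15-8 19-6 23-4 23-2 18 1 16 4 11 6 4 5 3 7 1 8-3 8-12 20-27 33-21 21-18 14-19 8z"/></g><g data-elev="950"><path d="M17 318l30 1 36 9 30 12 21 16 11 13 10 17 29 57 32 59 10 25"/><path d="M440 17l21 7 17 11 13 12 10 16 5 18 0 18-5 19-10 16-18 17-59 39-52 45-23 15-21 9-23 4-22 0-20-5-16-7-14-12-10-16-9-22-9-38-7-46-1-28 4-22 5-10 6-8 10-7 11-5 22-6 91-14"/></g><g data-elev="1000"><path d="M17 236l14-3 16 1 50 8 14 1 15-3 9-10 5-17 1-27-3-28-9-56-2-29 4-31 5-13 6-12"/><path d="M527 166l-21 21-46 32-19 16-18 19-28 34-14 12-13 5-17 2-78 3-30 3-21 7-8 5-6 6-6 16-2 22 3 24 8 24 11 21 13 22 54 67"/></g><g data-elev="1050"><path d="M527 435l-34 11-43 8-35 4-21-1-11-4-9-9-8-11-20-40-9-11-11-9-17-8-18-3-16 2-12 8-8 13-1 16 5 17 13 17 12 11 15 10 48 20 12 6 35 33 14 12"/><path d="M527 229l-25 29-5 12-2 11 2 10 6 12 10 12 14 13"/><path d="M17 159l26-25 16-23 10-21 27-73"/></g><g data-elev="1100"><path d="M527 505l-7 5-4 5-1 6 1 6"/><path d="M17 85l18-28 22-40"/></g>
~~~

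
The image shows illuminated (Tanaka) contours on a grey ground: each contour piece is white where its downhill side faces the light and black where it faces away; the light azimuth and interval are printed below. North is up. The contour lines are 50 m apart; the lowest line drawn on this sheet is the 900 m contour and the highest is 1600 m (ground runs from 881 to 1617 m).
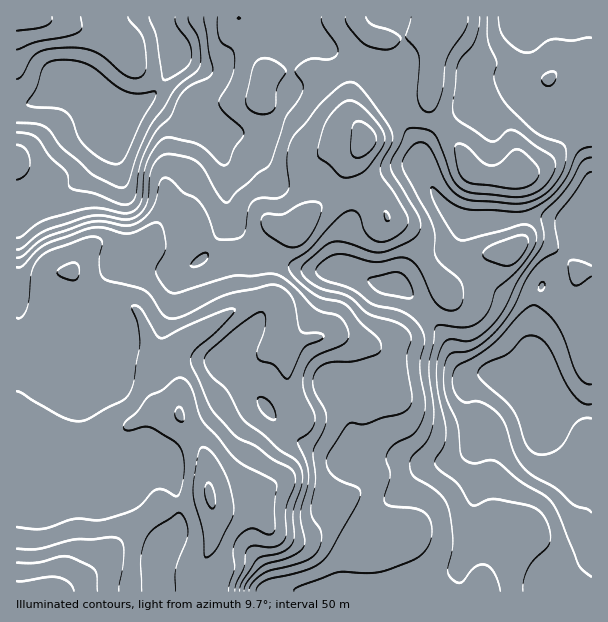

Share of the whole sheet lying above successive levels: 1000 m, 89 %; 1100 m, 75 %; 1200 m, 51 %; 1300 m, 31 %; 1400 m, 15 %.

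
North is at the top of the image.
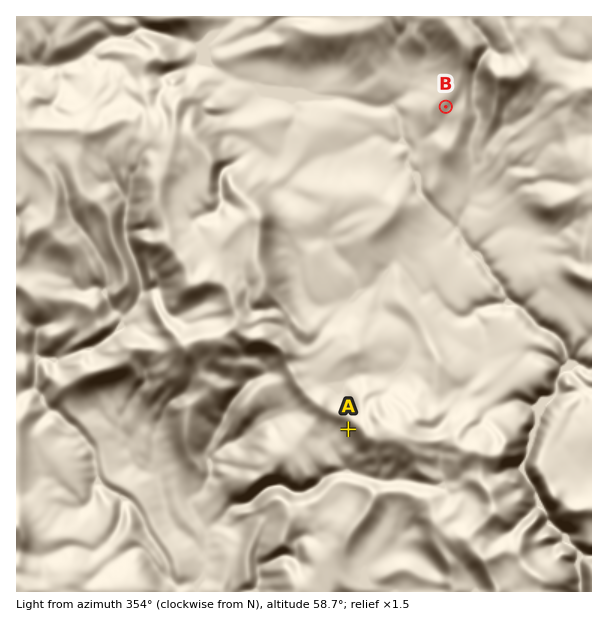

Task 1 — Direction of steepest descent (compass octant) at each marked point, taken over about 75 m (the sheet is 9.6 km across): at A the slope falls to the SW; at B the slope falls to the S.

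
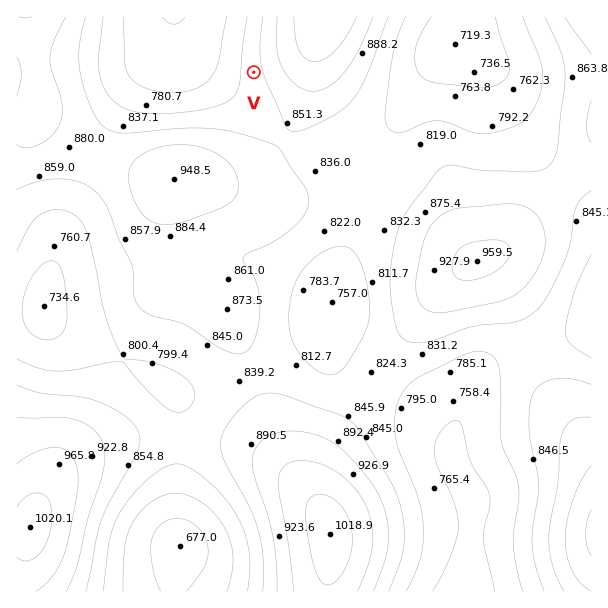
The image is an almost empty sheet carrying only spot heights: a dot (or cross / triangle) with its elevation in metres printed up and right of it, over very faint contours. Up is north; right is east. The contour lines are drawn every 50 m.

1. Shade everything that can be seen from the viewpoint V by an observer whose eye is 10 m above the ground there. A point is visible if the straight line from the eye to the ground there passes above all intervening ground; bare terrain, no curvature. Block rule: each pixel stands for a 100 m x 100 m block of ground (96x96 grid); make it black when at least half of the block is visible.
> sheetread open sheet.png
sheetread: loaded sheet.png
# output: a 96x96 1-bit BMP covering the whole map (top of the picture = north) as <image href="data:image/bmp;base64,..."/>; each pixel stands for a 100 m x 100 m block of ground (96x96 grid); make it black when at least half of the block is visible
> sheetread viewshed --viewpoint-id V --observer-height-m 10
<image width="96" height="96" href="data:image/bmp;base64,Qk2+BAAAAAAAAD4AAAAoAAAAYAAAAGAAAAABAAEAAAAAAIAEAAATCwAAEwsAAAIAAAAAAAAA////AAAAAAAAAAAAAAAAAAAAAAAAAAAAAAAAAAAAAAAAAAAAAAAAAAAAAAAAAAAAAAAAAAAAAAAAAAAAAAAAAAAAAAAAAAAAAAAAAAAAAAAAAAAAAAAAAAAAAAAAAAAAAAAAAAAAAAEAAAAAAAAAAAAAAAAAAAAAAAAAAAAAAAAAAAAAAAAAAAAAAAAAAAAAAAAAAAAAAAAAAAAAAAAHAAAAAAAAAAAAAAB/8AAAAAAAAAAAAAD/8AAAAAAAAAAAAAP/8AAAAAAAAAAAAAP/8AAAAAAAAAAAAAf/4AAAAAAAAAAAAAf/wAAAAAAAAAAAAAf/gAAAAAAAAAAAAAP/AAAAAAAAAAAAAAP+AAAAAAAAAAAAAAH8AAAAAAAAAAAAAAAgAAAAAAAAAAAAAAAAAAAAAAAAAAAAAAAAAAAAAAAAAAAAAAAAAAAAAAAAAAAAAAAAAAAAAAAAAAAAAAAAAAAAAAAAAAAAAAAAAAAAAAAAAAAAAAAAAAAAAAAAAAAAAAAAAAAAAAAAAAAAAAAAAAAAAAAAAAAAAAAAAAAAAAAAAAAAAAAAAAAAAAAAAAAAAAAAAAAAAAAAAAAAAAAAAAAAAAAAAAAAAAAAAAAAAAAAAAAAAAAAAAAAAAAAAAAAAAAAAAAAAAAAAAAAAAAAAAAAAAAAAAAAAAAAAAAAAAAAAAAAAAAAAAAAAAAAAAAAAAAAAAAAAAAAAAAAAAAAAAAAAAAAAAAAAAAAAAAAAAAAAAAAAAAAAAAAAAAAAAAAAAAAAAAAAAAAAAAAAAAAAAAAAAAAAAAAAAAAAAAAAAAAAAAAAAAAAAAAAAAAAAAAAAAAAAAAAAAAAAAAAAAAAAAAAAAAAAAAAAAAAAAAAAAAAAAAAAAAAAAAAAAAAAAAAAAAAAAAAAAAAAAAAAAAAAAAAAAAAAAAAAAAAAAAAAAAAAAAAAAAAAAAAAAAAAAAAAAAAAAAAAAAAAAAAAAAAAAAAAAAAAAAAAAAAAAAAAAAAAAAAAAAAAAAAAAAAAAAAAAAAAAAAAAAAAAAAAAAAAAAAAAAAAAAAAAAAAAAAAAAAAAAAAAAAAAAAAAAAAAAAAwAAAAAAAAAAAAAABwAAAAAAAAAAAAAH/gAAAAAAAAAAAAP//gAAAAAAAAAAAB///AAAAAAAAAAAAH///AAAAAAAAAA/Af///AAAAAAAAAH//////AAAAAAAAAH//////AAAAAAAAAP//////AAAAAAAAAP//////AAAAAAAAAP//////AAAAAAAAAH//////AAAAAAAAAH//////AAAAAAAAAH/////+AAAAAAAAAH/////+AAAAAAAAAH/////+AAAAAAAAAH//////AAAAAAAAAH//////gAAAAAAAAP//////gAAAAAAAAP//////wAAAAAAAAP//////wAAAAAAAAP//////wAAAAAAAAf//////wAAAAAAAAf/////fwAAAAAAAA/////+HgAAAAAAAA/////8HgAAAAAAAA/////8DwAAAAAAAA/////8DwAAAAAAAA="/>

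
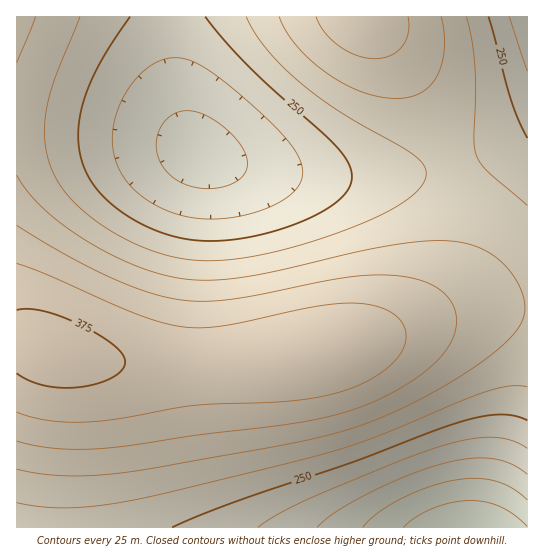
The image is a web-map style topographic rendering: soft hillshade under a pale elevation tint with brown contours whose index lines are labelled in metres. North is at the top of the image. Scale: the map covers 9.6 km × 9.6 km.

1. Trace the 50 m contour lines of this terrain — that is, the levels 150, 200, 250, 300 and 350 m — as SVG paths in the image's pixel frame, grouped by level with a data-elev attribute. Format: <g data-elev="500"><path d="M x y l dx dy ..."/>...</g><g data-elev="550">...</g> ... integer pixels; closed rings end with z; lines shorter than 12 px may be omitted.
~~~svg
<g data-elev="150"><path d="M403 527l14-10 16-9 18-5 19-2 16 1 15 5 13 8 13 11"/></g><g data-elev="200"><path d="M317 527l20-16 35-20 39-17 35-11 25-5 22 1 18 5 16 10"/><path d="M195 187l-14-5-12-8-8-11-4-12 0-13 5-13 9-10 11-4 8 0 9 2 20 11 20 18 5 9 3 8 0 7-2 7-4 5-7 5-19 5z"/></g><g data-elev="250"><path d="M172 527l59-24 120-40 110-41 21-6 17-1 15 1 13 4"/><path d="M527 138l-9-19-7-20-22-82"/><path d="M205 17l20 24 23 25 79 71 18 21 6 13 0 12-7 12-15 12-27 14-33 12-34 6-30 2-26-3-26-9-26-13-21-17-14-16-9-18-4-20 0-23 5-23 10-25 15-26 21-31"/></g><g data-elev="300"><path d="M17 469l22 5 26 2 26 0 30-3 164-28 66-16 31-12 33-15 34-19 29-18 22-18 15-14 7-12 3-14-2-12-5-12-8-12-9-10-11-8-12-6-12-4-15-2-28 0-36 5-114 26-40 7-36 1-34-5-21-7-23-9-22-12-23-14-18-14-17-14-13-15-9-15"/><path d="M17 63l19-46"/><path d="M279 17l7 14 11 15 14 15 16 12 18 11 17 8 17 5 18 1 13-1 11-4 9-7 7-9 5-14 2-14 0-16-3-16"/></g><g data-elev="350"><path d="M17 412l14 5 18 3 38 2 34-4 72-12 86-4 42-5 33-10 27-14 10-8 8-10 5-9 2-9-3-14-10-10-16-7-20-3-19 1-23 3-97 20-23 1-20-2-41-13-87-38-30-12"/></g>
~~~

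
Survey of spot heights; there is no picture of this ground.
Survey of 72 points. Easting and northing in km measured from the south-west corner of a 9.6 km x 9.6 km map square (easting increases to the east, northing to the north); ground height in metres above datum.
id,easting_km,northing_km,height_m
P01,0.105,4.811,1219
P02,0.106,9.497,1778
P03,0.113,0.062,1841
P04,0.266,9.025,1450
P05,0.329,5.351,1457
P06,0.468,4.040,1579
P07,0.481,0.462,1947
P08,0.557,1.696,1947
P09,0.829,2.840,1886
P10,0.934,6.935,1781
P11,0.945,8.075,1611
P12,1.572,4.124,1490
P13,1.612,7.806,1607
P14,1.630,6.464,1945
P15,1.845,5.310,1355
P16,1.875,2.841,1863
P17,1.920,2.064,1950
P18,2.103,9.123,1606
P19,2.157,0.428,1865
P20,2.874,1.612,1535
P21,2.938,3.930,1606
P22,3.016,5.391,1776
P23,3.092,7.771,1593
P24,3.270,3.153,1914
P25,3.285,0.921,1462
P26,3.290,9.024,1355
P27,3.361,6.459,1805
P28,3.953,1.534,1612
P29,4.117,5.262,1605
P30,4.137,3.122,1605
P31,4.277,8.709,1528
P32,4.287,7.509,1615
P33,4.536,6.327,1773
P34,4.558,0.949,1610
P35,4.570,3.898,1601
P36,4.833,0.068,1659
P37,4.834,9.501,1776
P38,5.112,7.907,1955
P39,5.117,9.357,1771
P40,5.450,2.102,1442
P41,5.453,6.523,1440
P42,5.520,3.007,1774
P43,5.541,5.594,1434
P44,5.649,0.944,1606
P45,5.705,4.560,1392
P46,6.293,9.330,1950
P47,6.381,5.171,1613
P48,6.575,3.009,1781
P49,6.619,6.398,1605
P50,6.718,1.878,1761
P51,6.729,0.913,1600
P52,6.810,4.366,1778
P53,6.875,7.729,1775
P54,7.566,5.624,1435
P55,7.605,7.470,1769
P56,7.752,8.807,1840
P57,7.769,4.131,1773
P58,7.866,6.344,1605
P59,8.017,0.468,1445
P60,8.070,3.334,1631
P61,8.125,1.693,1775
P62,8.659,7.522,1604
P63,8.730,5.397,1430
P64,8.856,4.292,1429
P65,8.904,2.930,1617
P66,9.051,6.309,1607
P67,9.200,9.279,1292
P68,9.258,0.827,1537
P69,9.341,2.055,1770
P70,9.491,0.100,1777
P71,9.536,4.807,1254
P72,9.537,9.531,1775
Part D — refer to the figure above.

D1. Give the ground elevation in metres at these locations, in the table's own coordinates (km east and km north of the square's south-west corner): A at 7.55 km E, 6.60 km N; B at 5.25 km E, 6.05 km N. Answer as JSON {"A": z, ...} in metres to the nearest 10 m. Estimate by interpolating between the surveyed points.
{"A": 1610, "B": 1440}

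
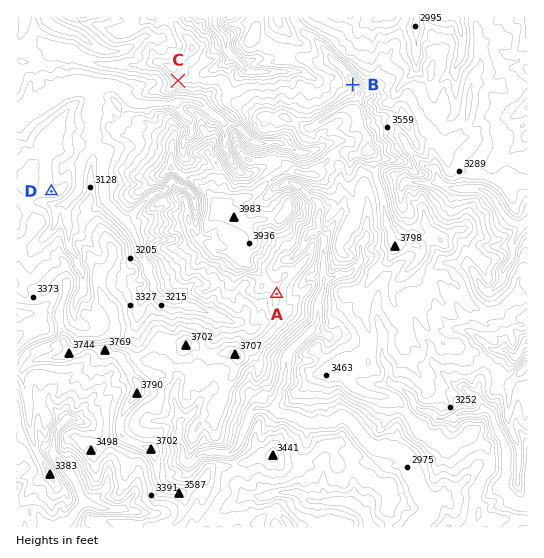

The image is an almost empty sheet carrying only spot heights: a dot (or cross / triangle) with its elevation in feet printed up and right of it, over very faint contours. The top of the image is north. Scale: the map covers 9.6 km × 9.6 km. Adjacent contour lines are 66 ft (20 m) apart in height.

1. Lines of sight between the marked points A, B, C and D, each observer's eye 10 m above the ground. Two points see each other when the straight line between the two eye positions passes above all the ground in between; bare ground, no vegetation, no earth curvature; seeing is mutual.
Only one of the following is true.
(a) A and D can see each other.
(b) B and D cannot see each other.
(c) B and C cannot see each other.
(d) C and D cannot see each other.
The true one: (b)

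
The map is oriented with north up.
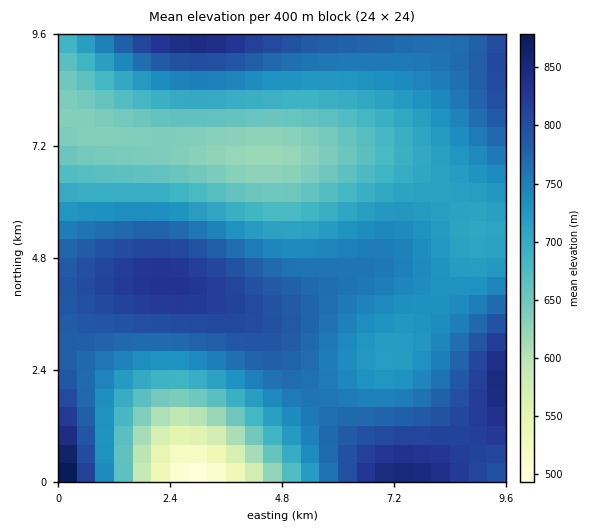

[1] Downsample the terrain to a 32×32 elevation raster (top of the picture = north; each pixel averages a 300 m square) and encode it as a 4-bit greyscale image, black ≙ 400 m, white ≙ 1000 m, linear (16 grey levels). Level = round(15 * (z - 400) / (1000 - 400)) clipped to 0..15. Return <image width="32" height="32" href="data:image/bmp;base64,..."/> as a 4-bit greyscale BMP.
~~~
<image width="32" height="32" href="data:image/bmp;base64,Qk12AgAAAAAAAHYAAAAoAAAAIAAAACAAAAABAAQAAAAAAAACAAATCwAAEwsAABAAAAAAAAAAAAAAABEREQAiIiIAMzMzAERERABVVVUAZmZmAHd3dwCIiIgAmZmZAKqqqgC7u7sAzMzMAN3d3QDu7u4A////AMuodUMyIzRWd4mqu7u7uqrLqHVDMzNFVniZqru7u7qqy5h2VDM0RWeImaqru7uqqrqYdlRERVZ3iZmqqqqqqru6mHZVVVVneImZmZmqqqq7qph3ZmZmd4iZmZmZmZqqu6qYh3dnd4iJmZmZmJmZqrupmYiHd4iJmZmZmIiImaq7qZmYiIiJmZmZmYiIiImaq6mZmZmZmaqqqZmYiIiJmquqqqqqqqqqqqmZmIiIiZmqqqqqqqqqqqqqmZmIiIiZmqqqqqu7qqqqqZmZmIiIiZmqqqu7u7qqqqmZmZmYiIiZqqq7u7u6qqqZmZmZmYiIiKqqq7u7qqqZmZmZmZmIiIiaqqqqqqqZmZmZmZmZiIiImZmqqqmZmIiIiImZmIiIiJmZmZmZiIiHeIiIiIiIiIiIiIiIiId3d3d3iIiIiIiIiIiIh3d3dmZmd3eIiIiIiHd3d3d3ZmZmZmZ3d4iIiIh3ZmZmZmZmZmZmZ3d4iIiJZmZmZmZmZVVmZmd3d4iImWZmZmZmZmZmZmZnd3iIiZlmZmZmZmZmZmZmd3d4iJmaZmZmd3d3d3d3d3d4iIiZmmZnd3eIiIh3d3eIiIiJmapmd3iImZmIiIiIiIiJmZmqZ3iJmZqpmZmZmZmZmZmZqneImaqqqqqqmZmZmZmZmap4iaq7u7u7qqqqqZmZmZmq"/>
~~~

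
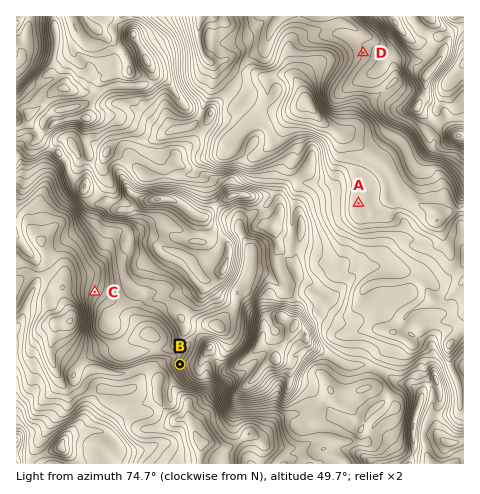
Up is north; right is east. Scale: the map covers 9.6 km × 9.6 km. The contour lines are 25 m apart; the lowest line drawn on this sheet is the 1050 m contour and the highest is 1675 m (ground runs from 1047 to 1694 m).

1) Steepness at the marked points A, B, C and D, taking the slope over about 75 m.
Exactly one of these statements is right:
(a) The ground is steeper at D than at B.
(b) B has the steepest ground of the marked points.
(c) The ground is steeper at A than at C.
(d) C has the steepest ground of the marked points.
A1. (b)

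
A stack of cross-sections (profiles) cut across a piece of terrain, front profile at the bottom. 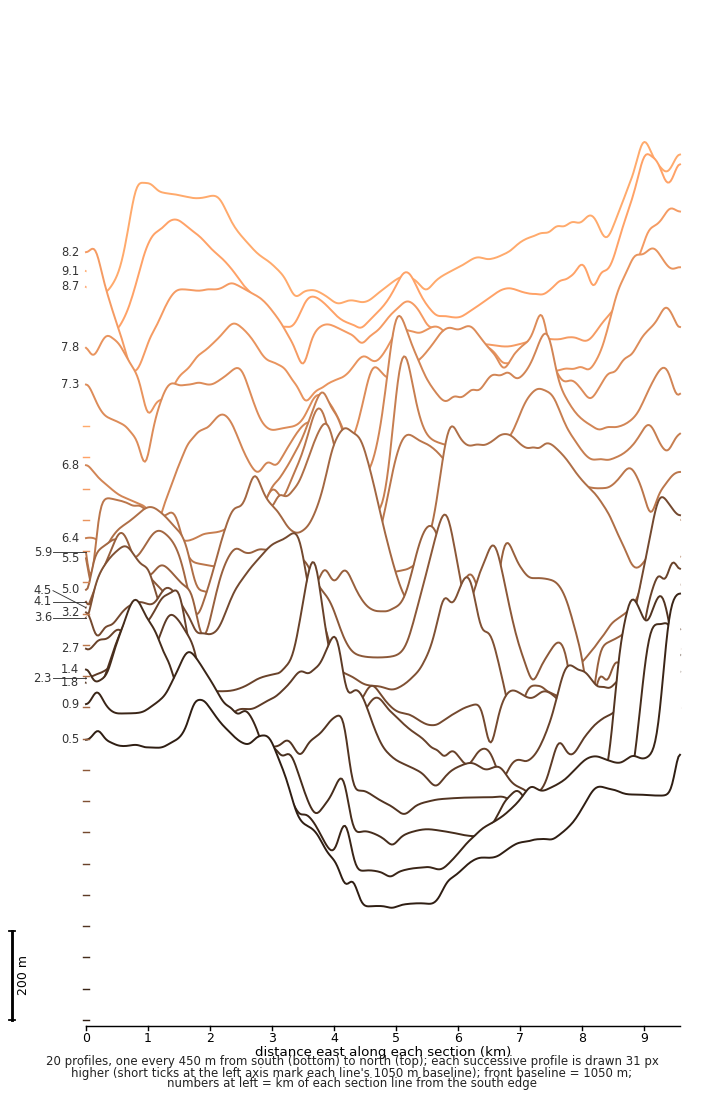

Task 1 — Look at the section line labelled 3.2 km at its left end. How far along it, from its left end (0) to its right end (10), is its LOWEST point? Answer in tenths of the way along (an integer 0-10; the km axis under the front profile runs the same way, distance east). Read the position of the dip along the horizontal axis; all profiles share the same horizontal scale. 7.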